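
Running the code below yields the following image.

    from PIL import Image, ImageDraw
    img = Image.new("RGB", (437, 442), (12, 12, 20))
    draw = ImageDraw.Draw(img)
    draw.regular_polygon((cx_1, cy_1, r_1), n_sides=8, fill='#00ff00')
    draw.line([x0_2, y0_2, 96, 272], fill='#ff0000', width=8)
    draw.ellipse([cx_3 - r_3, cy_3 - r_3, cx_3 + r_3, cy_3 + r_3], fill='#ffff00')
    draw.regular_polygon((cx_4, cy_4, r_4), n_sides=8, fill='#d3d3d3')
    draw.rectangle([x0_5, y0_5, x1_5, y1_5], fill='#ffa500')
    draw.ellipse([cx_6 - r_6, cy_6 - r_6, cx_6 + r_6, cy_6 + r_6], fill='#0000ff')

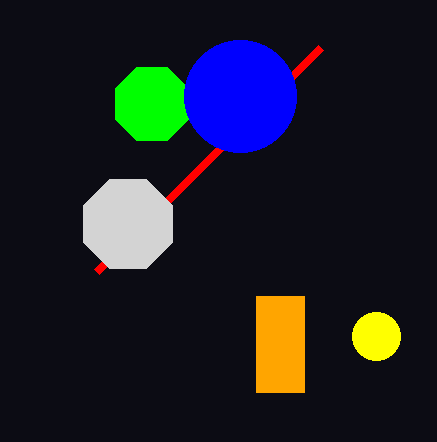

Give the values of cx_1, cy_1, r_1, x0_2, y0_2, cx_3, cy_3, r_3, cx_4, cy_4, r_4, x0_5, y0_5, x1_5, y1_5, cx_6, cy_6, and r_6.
cx_1 = 152, cy_1 = 104, r_1 = 40, x0_2 = 320, y0_2 = 48, cx_3 = 376, cy_3 = 336, r_3 = 24, cx_4 = 128, cy_4 = 224, r_4 = 48, x0_5 = 256, y0_5 = 296, x1_5 = 304, y1_5 = 392, cx_6 = 240, cy_6 = 96, r_6 = 56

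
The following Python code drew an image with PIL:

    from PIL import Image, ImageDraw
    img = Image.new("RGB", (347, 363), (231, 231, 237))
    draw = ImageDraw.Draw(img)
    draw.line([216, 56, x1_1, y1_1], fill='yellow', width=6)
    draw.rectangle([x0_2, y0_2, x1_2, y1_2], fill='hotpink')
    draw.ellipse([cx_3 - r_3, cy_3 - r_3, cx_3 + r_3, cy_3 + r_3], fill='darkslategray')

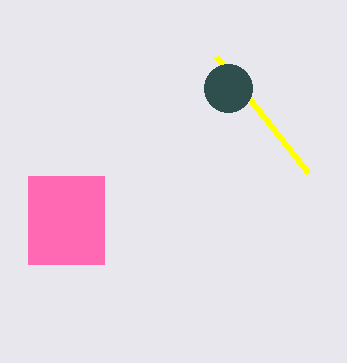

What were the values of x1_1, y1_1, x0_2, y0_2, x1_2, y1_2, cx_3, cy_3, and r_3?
x1_1 = 308; y1_1 = 172; x0_2 = 28; y0_2 = 176; x1_2 = 104; y1_2 = 264; cx_3 = 228; cy_3 = 88; r_3 = 24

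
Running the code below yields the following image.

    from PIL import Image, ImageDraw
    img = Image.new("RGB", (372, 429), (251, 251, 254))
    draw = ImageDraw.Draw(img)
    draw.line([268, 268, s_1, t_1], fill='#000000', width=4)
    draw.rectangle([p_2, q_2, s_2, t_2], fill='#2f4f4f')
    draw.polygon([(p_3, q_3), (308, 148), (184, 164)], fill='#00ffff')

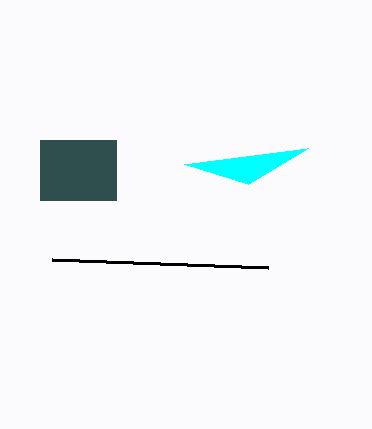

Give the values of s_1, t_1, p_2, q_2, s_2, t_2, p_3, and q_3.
s_1 = 52
t_1 = 260
p_2 = 40
q_2 = 140
s_2 = 116
t_2 = 200
p_3 = 248
q_3 = 184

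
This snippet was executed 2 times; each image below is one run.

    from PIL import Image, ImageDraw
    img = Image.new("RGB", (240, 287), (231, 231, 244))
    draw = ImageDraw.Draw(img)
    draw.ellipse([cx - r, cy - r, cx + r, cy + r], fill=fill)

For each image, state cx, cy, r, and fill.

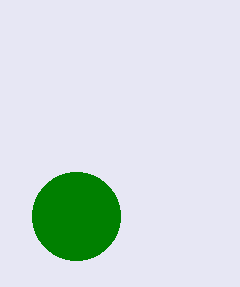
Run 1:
cx = 76; cy = 216; r = 44; fill = 'green'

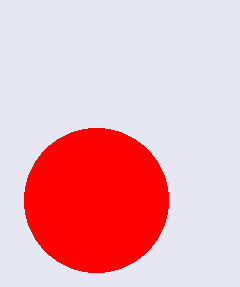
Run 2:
cx = 96; cy = 200; r = 72; fill = 'red'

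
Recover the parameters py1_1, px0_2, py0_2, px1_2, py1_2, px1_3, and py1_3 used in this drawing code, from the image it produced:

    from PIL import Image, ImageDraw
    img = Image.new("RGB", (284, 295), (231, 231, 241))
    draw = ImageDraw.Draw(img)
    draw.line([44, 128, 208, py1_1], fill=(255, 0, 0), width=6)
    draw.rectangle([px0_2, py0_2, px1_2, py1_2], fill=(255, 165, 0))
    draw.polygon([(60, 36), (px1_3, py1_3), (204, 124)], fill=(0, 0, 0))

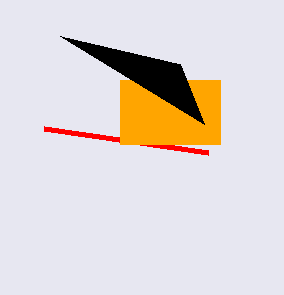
py1_1 = 152
px0_2 = 120
py0_2 = 80
px1_2 = 220
py1_2 = 144
px1_3 = 180
py1_3 = 64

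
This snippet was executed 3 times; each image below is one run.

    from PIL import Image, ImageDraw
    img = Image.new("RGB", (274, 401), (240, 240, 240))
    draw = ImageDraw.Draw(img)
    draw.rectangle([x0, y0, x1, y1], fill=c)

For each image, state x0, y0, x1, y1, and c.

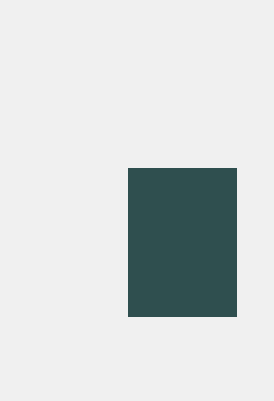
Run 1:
x0 = 128
y0 = 168
x1 = 236
y1 = 316
c = 'darkslategray'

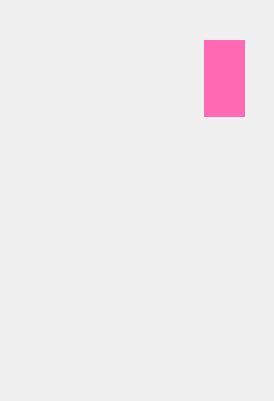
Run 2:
x0 = 204; y0 = 40; x1 = 244; y1 = 116; c = 'hotpink'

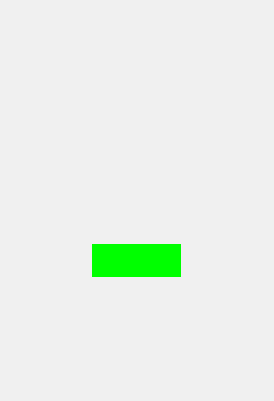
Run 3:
x0 = 92; y0 = 244; x1 = 180; y1 = 276; c = 'lime'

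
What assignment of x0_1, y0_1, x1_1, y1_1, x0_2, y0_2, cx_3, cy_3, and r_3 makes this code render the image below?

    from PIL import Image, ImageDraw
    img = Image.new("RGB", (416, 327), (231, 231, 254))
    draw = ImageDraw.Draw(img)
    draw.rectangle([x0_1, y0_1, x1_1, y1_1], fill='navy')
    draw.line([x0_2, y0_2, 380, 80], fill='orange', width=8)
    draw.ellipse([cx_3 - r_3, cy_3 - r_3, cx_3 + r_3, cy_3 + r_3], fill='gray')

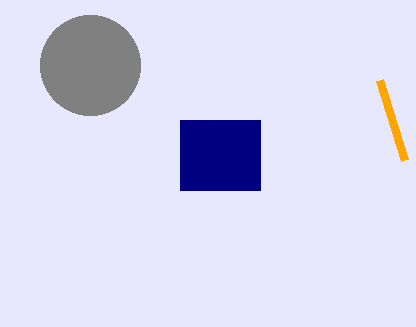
x0_1 = 180, y0_1 = 120, x1_1 = 260, y1_1 = 190, x0_2 = 405, y0_2 = 160, cx_3 = 90, cy_3 = 65, r_3 = 50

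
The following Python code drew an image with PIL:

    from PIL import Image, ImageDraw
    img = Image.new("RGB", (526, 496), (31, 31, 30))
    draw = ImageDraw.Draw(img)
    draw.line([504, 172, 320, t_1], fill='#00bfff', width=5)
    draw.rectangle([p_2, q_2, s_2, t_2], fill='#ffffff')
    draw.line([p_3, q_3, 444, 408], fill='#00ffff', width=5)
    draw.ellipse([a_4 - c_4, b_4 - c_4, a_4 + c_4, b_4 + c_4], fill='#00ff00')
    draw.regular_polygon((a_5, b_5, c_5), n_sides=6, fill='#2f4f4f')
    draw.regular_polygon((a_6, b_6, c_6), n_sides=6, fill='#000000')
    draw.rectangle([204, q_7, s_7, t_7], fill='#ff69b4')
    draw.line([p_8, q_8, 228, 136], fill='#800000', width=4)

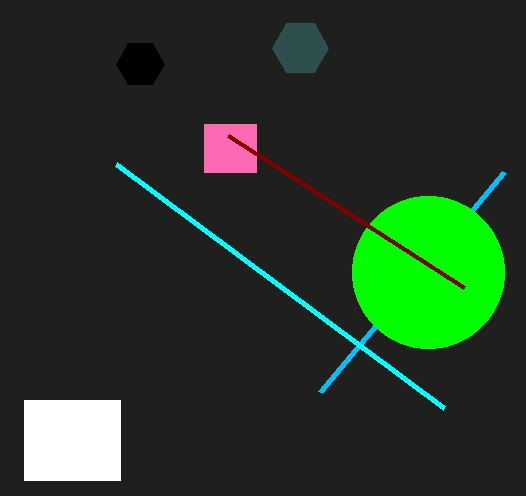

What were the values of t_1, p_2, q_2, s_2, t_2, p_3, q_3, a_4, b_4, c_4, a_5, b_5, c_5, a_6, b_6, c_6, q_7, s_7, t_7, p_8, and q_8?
t_1 = 392
p_2 = 24
q_2 = 400
s_2 = 120
t_2 = 480
p_3 = 116
q_3 = 164
a_4 = 428
b_4 = 272
c_4 = 76
a_5 = 300
b_5 = 48
c_5 = 28
a_6 = 140
b_6 = 64
c_6 = 24
q_7 = 124
s_7 = 256
t_7 = 172
p_8 = 464
q_8 = 288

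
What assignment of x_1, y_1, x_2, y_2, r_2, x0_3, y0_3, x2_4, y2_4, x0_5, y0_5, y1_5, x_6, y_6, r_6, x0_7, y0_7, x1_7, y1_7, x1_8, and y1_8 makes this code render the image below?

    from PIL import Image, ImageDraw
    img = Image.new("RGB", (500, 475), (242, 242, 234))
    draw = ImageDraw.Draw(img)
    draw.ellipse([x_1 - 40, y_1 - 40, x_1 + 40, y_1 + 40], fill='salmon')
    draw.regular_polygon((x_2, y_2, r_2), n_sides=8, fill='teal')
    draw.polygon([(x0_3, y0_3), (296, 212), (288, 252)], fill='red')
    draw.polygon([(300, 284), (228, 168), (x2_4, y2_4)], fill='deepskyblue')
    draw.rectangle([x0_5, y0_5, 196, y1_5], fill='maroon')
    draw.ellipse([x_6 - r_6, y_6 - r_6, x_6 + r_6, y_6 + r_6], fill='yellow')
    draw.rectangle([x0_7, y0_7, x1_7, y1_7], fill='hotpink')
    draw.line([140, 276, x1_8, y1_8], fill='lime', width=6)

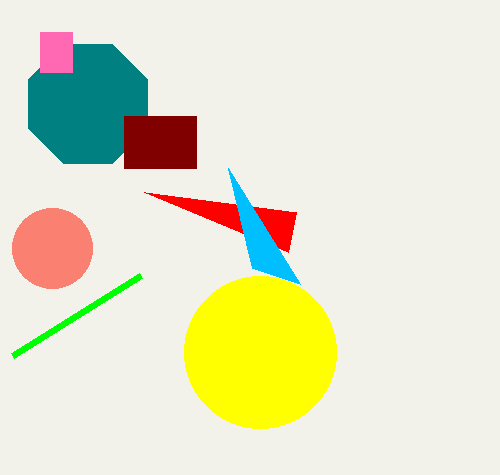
x_1 = 52
y_1 = 248
x_2 = 88
y_2 = 104
r_2 = 64
x0_3 = 144
y0_3 = 192
x2_4 = 252
y2_4 = 268
x0_5 = 124
y0_5 = 116
y1_5 = 168
x_6 = 260
y_6 = 352
r_6 = 76
x0_7 = 40
y0_7 = 32
x1_7 = 72
y1_7 = 72
x1_8 = 12
y1_8 = 356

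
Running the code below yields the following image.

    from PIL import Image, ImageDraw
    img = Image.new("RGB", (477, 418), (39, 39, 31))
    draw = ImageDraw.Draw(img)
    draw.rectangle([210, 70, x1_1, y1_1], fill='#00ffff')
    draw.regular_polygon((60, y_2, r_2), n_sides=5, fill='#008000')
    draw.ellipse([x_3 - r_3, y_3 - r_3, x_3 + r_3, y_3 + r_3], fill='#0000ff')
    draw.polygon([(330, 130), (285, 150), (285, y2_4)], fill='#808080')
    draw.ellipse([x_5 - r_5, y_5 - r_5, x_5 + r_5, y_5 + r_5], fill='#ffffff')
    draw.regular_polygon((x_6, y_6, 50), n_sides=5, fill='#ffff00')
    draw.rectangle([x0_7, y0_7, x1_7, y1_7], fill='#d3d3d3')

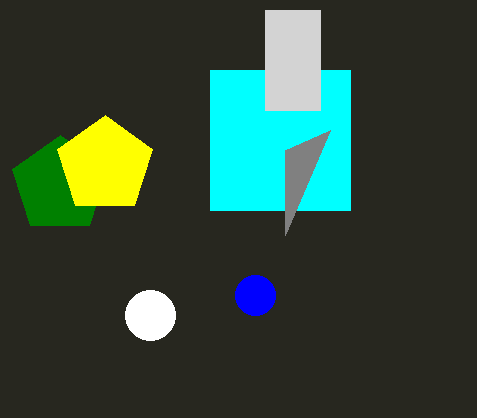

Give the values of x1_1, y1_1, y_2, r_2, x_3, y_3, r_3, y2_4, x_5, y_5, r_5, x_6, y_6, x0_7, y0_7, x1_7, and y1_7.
x1_1 = 350
y1_1 = 210
y_2 = 185
r_2 = 50
x_3 = 255
y_3 = 295
r_3 = 20
y2_4 = 235
x_5 = 150
y_5 = 315
r_5 = 25
x_6 = 105
y_6 = 165
x0_7 = 265
y0_7 = 10
x1_7 = 320
y1_7 = 110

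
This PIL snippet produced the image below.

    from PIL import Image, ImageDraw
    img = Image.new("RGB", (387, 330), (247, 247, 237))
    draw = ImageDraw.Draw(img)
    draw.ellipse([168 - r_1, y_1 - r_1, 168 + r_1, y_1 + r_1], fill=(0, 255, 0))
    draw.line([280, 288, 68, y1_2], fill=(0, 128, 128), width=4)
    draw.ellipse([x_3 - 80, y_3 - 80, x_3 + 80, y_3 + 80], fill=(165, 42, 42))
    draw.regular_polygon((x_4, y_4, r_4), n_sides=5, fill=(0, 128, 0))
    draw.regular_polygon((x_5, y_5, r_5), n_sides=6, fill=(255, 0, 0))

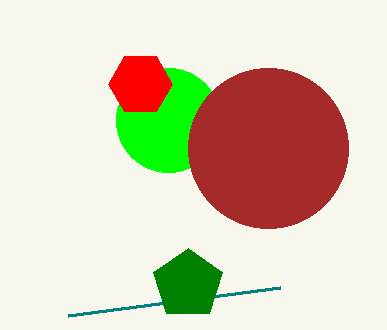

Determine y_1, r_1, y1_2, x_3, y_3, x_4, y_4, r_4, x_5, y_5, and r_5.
y_1 = 120; r_1 = 52; y1_2 = 316; x_3 = 268; y_3 = 148; x_4 = 188; y_4 = 284; r_4 = 36; x_5 = 140; y_5 = 84; r_5 = 32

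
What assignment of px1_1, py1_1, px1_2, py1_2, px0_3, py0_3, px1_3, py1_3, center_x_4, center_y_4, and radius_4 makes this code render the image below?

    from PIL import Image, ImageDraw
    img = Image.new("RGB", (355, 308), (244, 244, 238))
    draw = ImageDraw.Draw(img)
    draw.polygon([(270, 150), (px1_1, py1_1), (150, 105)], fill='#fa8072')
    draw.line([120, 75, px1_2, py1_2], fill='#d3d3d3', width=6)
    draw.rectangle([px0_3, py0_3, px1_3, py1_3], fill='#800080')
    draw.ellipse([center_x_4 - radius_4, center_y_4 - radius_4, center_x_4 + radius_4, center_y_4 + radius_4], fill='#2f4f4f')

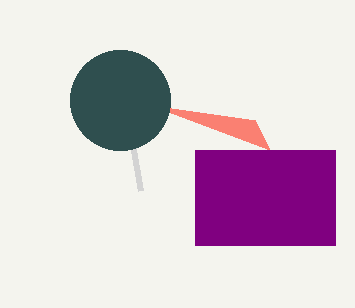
px1_1 = 255, py1_1 = 120, px1_2 = 140, py1_2 = 190, px0_3 = 195, py0_3 = 150, px1_3 = 335, py1_3 = 245, center_x_4 = 120, center_y_4 = 100, radius_4 = 50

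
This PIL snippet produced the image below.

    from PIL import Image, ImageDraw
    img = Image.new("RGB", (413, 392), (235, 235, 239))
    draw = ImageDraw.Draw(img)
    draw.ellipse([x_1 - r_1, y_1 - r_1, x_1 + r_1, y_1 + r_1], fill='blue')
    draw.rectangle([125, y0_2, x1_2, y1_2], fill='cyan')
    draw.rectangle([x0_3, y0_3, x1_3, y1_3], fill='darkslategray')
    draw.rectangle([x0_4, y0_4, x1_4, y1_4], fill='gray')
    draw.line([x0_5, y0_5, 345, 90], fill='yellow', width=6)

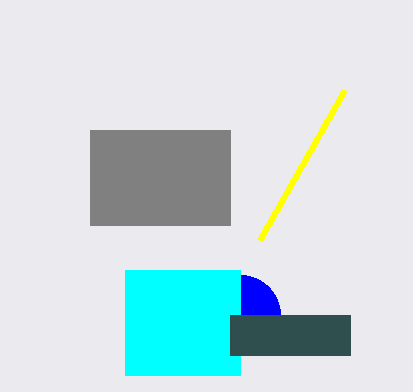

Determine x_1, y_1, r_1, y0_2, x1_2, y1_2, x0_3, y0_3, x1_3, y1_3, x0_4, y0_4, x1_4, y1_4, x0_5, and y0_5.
x_1 = 240; y_1 = 315; r_1 = 40; y0_2 = 270; x1_2 = 240; y1_2 = 375; x0_3 = 230; y0_3 = 315; x1_3 = 350; y1_3 = 355; x0_4 = 90; y0_4 = 130; x1_4 = 230; y1_4 = 225; x0_5 = 260; y0_5 = 240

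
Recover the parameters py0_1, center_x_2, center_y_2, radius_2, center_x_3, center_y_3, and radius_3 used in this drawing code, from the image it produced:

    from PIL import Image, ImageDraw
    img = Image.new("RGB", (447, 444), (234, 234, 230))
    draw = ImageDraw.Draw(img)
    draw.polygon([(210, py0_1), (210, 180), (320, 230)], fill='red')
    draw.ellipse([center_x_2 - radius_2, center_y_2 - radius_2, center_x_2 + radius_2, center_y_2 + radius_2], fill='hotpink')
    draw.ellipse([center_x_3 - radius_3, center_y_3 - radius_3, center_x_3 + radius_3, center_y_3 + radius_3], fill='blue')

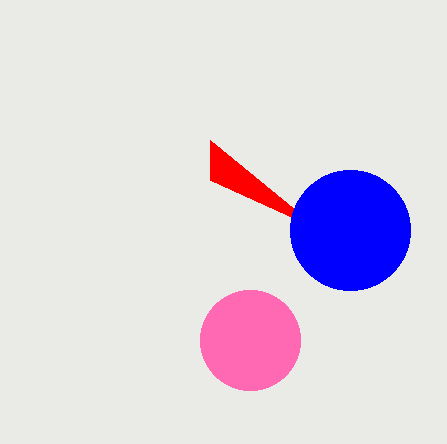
py0_1 = 140; center_x_2 = 250; center_y_2 = 340; radius_2 = 50; center_x_3 = 350; center_y_3 = 230; radius_3 = 60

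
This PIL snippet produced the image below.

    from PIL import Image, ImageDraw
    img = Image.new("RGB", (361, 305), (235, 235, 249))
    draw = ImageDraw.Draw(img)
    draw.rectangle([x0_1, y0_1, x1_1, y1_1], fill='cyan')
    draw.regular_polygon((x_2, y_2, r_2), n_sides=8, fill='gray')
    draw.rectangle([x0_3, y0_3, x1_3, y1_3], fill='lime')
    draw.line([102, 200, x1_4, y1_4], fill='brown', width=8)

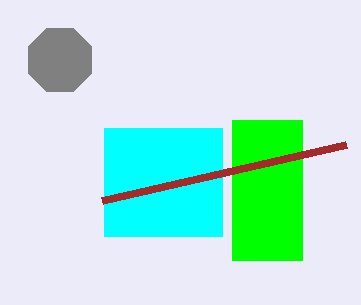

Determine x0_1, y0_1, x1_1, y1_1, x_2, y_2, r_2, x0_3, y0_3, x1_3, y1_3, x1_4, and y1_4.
x0_1 = 104; y0_1 = 128; x1_1 = 222; y1_1 = 236; x_2 = 60; y_2 = 60; r_2 = 34; x0_3 = 232; y0_3 = 120; x1_3 = 302; y1_3 = 260; x1_4 = 346; y1_4 = 144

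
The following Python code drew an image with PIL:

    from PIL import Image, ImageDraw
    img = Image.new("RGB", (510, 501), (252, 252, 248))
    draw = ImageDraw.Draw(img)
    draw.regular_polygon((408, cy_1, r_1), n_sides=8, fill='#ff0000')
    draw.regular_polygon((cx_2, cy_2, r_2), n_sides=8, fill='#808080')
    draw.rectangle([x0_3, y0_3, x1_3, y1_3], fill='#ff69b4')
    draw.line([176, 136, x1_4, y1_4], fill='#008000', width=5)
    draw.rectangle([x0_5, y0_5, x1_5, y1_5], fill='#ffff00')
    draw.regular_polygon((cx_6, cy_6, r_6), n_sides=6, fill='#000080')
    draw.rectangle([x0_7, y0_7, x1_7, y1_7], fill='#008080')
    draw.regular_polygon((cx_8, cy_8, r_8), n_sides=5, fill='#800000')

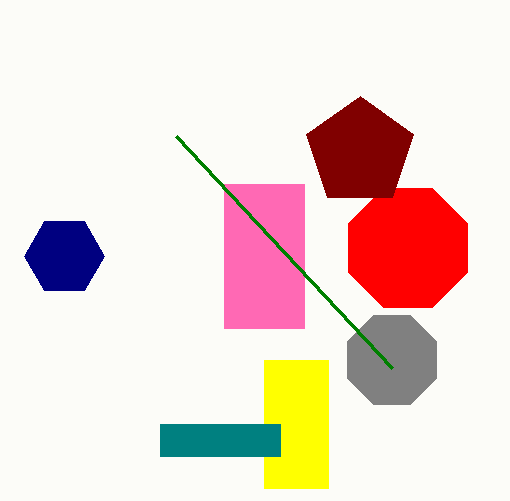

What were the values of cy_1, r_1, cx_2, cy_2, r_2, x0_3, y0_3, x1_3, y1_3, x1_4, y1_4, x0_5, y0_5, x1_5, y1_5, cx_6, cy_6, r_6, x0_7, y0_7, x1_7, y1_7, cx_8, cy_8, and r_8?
cy_1 = 248; r_1 = 64; cx_2 = 392; cy_2 = 360; r_2 = 48; x0_3 = 224; y0_3 = 184; x1_3 = 304; y1_3 = 328; x1_4 = 392; y1_4 = 368; x0_5 = 264; y0_5 = 360; x1_5 = 328; y1_5 = 488; cx_6 = 64; cy_6 = 256; r_6 = 40; x0_7 = 160; y0_7 = 424; x1_7 = 280; y1_7 = 456; cx_8 = 360; cy_8 = 152; r_8 = 56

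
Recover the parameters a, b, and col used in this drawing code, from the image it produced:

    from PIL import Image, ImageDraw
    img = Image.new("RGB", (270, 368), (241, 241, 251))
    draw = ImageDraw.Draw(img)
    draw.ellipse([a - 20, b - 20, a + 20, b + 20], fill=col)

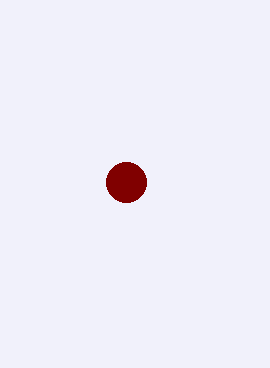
a = 126, b = 182, col = 'maroon'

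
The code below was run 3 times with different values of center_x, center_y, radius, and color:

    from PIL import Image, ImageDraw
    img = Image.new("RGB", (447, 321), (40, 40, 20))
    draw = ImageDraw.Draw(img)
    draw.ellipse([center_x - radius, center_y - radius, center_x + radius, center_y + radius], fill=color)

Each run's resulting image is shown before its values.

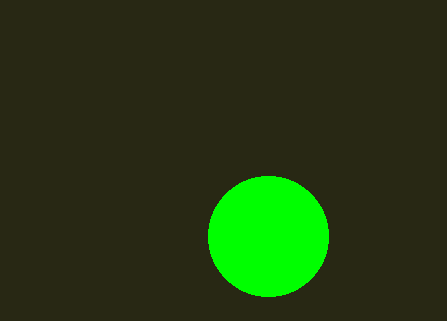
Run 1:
center_x = 268; center_y = 236; radius = 60; color = 'lime'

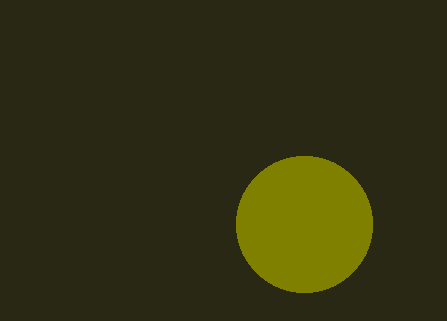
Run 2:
center_x = 304, center_y = 224, radius = 68, color = 'olive'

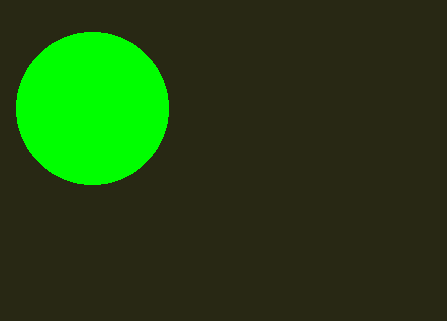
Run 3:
center_x = 92
center_y = 108
radius = 76
color = 'lime'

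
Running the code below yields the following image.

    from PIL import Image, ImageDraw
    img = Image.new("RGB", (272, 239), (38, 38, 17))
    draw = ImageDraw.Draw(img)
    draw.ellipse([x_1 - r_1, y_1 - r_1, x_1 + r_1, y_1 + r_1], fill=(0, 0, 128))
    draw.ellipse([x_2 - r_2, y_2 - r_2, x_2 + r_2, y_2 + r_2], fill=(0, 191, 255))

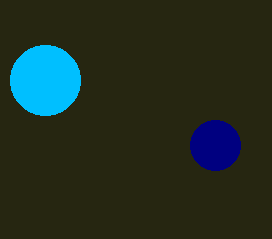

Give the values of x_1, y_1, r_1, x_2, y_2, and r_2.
x_1 = 215
y_1 = 145
r_1 = 25
x_2 = 45
y_2 = 80
r_2 = 35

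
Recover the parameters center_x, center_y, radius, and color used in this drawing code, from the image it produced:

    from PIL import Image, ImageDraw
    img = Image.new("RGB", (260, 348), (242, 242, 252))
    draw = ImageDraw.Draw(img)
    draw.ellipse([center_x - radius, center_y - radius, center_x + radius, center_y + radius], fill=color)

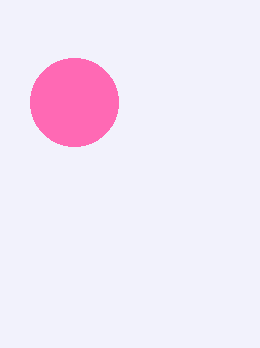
center_x = 74, center_y = 102, radius = 44, color = 'hotpink'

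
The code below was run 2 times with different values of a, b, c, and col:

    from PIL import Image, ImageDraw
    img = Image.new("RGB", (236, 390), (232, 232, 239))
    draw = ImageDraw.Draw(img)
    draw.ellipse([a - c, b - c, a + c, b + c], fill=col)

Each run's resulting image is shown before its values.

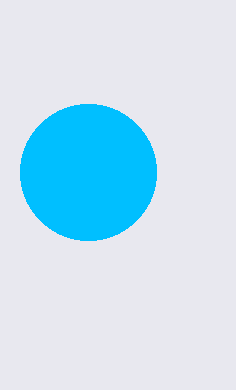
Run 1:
a = 88; b = 172; c = 68; col = 'deepskyblue'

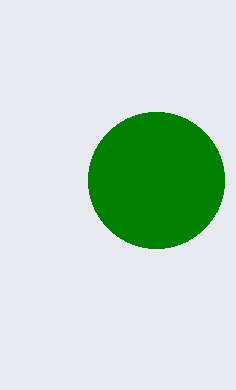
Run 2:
a = 156
b = 180
c = 68
col = 'green'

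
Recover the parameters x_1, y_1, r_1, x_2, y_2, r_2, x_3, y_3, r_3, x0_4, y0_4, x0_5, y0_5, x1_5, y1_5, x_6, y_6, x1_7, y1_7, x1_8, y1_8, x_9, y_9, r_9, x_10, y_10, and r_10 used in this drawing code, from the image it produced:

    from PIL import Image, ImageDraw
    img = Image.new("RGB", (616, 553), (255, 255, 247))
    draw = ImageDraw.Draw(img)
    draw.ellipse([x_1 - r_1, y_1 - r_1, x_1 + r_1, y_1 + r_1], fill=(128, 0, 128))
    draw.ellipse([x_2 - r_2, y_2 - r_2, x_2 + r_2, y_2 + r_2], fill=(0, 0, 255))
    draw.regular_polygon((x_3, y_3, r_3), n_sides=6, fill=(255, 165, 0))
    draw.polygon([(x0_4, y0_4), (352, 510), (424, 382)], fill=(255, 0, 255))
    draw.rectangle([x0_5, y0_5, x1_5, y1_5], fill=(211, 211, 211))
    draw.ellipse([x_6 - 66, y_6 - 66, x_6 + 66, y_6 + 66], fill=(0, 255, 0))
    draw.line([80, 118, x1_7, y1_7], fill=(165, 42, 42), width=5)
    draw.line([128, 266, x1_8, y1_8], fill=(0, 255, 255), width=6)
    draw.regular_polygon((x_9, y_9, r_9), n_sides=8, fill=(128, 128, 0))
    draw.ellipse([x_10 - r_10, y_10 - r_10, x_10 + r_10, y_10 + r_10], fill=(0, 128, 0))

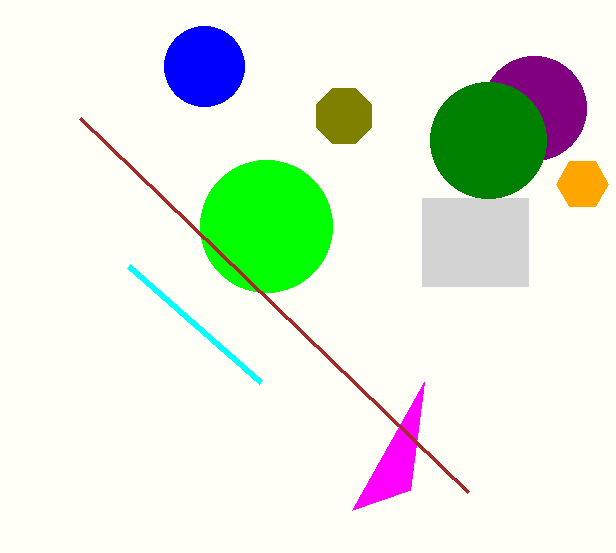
x_1 = 534
y_1 = 108
r_1 = 52
x_2 = 204
y_2 = 66
r_2 = 40
x_3 = 582
y_3 = 184
r_3 = 26
x0_4 = 410
y0_4 = 490
x0_5 = 422
y0_5 = 198
x1_5 = 528
y1_5 = 286
x_6 = 266
y_6 = 226
x1_7 = 468
y1_7 = 492
x1_8 = 260
y1_8 = 382
x_9 = 344
y_9 = 116
r_9 = 30
x_10 = 488
y_10 = 140
r_10 = 58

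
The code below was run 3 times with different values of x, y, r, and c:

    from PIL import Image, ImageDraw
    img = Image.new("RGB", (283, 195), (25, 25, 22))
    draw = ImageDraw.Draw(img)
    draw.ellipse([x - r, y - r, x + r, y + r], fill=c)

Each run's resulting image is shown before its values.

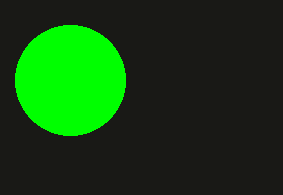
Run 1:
x = 70, y = 80, r = 55, c = 'lime'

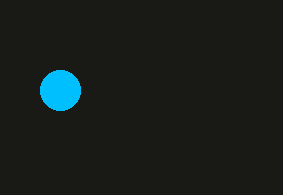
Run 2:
x = 60, y = 90, r = 20, c = 'deepskyblue'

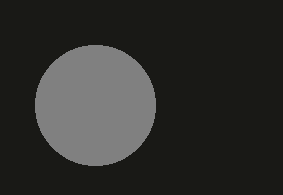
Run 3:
x = 95, y = 105, r = 60, c = 'gray'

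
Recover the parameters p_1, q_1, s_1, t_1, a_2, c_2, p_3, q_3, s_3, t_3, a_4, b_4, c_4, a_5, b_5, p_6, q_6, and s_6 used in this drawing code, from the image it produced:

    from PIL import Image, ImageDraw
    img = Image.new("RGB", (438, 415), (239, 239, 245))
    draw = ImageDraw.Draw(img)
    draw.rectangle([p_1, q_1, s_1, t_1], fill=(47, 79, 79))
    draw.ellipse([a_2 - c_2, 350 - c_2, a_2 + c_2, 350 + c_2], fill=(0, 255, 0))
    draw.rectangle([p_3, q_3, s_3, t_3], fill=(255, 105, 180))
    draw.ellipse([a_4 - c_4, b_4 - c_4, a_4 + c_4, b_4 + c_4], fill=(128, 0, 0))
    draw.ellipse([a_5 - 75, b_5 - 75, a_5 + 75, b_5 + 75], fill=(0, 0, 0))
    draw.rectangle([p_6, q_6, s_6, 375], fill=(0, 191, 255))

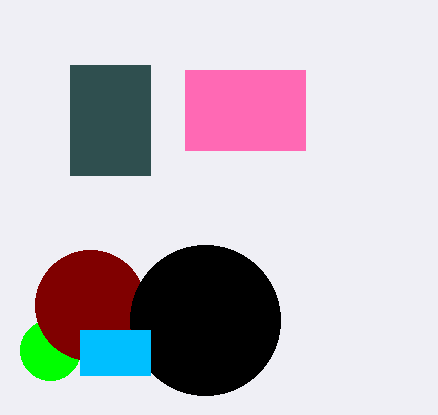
p_1 = 70; q_1 = 65; s_1 = 150; t_1 = 175; a_2 = 50; c_2 = 30; p_3 = 185; q_3 = 70; s_3 = 305; t_3 = 150; a_4 = 90; b_4 = 305; c_4 = 55; a_5 = 205; b_5 = 320; p_6 = 80; q_6 = 330; s_6 = 150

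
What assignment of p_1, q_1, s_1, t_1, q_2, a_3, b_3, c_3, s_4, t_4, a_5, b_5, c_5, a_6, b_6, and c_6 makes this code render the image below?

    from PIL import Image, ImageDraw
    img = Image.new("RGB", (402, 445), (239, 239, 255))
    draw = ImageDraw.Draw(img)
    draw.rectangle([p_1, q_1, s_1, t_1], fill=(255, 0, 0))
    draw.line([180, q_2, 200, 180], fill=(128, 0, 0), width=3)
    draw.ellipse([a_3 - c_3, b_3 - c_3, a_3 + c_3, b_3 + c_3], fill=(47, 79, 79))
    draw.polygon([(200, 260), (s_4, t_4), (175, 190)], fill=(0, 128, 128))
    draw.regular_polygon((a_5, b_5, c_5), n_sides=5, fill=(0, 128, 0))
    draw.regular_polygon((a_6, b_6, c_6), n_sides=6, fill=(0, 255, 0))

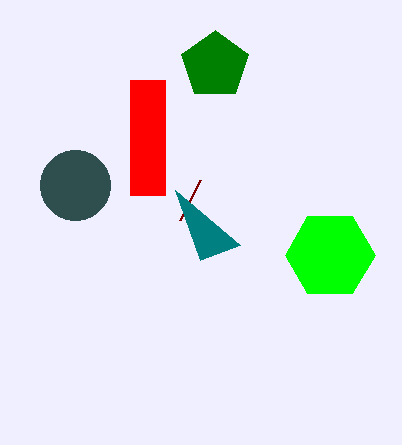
p_1 = 130; q_1 = 80; s_1 = 165; t_1 = 195; q_2 = 220; a_3 = 75; b_3 = 185; c_3 = 35; s_4 = 240; t_4 = 245; a_5 = 215; b_5 = 65; c_5 = 35; a_6 = 330; b_6 = 255; c_6 = 45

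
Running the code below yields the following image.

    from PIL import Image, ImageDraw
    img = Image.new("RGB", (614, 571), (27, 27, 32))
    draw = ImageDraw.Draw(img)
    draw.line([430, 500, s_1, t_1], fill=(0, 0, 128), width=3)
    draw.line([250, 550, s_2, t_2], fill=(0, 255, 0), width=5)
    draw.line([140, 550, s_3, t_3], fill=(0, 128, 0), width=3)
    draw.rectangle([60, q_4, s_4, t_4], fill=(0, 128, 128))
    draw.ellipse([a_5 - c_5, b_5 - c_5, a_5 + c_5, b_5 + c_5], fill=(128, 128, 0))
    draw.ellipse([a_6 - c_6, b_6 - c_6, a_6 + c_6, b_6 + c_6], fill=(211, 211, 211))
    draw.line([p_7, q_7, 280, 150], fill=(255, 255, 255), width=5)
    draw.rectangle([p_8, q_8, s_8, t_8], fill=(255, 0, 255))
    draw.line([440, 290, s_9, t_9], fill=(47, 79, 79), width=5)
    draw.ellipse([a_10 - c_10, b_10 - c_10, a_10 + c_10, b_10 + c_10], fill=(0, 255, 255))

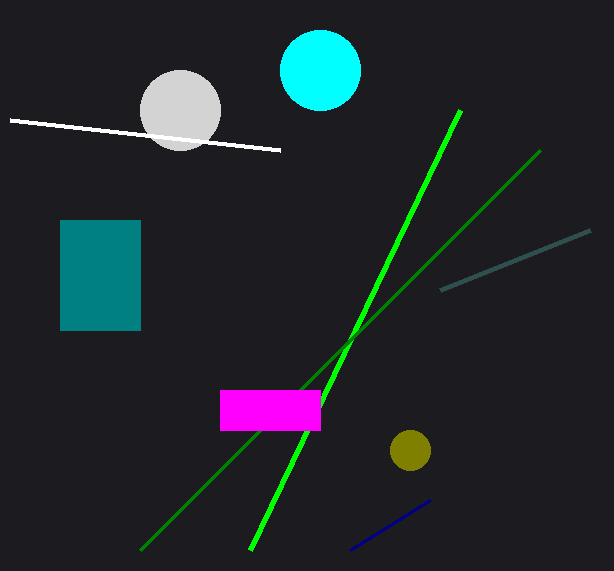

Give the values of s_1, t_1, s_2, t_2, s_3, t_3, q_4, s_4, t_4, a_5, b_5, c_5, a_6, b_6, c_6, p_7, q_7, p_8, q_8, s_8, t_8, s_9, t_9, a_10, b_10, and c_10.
s_1 = 350; t_1 = 550; s_2 = 460; t_2 = 110; s_3 = 540; t_3 = 150; q_4 = 220; s_4 = 140; t_4 = 330; a_5 = 410; b_5 = 450; c_5 = 20; a_6 = 180; b_6 = 110; c_6 = 40; p_7 = 10; q_7 = 120; p_8 = 220; q_8 = 390; s_8 = 320; t_8 = 430; s_9 = 590; t_9 = 230; a_10 = 320; b_10 = 70; c_10 = 40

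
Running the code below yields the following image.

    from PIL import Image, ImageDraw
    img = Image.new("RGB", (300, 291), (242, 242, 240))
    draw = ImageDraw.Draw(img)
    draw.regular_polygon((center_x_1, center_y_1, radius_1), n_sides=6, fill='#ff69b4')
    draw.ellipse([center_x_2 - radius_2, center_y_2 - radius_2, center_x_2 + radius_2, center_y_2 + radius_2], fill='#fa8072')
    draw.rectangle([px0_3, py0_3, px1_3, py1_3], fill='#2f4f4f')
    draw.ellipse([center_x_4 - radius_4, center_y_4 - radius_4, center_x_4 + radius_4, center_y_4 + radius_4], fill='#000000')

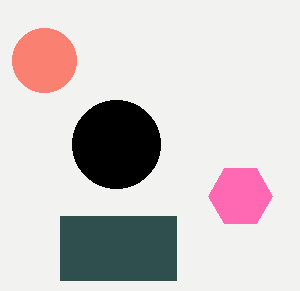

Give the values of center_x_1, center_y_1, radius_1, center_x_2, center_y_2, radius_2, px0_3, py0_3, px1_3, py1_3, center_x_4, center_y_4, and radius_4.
center_x_1 = 240, center_y_1 = 196, radius_1 = 32, center_x_2 = 44, center_y_2 = 60, radius_2 = 32, px0_3 = 60, py0_3 = 216, px1_3 = 176, py1_3 = 280, center_x_4 = 116, center_y_4 = 144, radius_4 = 44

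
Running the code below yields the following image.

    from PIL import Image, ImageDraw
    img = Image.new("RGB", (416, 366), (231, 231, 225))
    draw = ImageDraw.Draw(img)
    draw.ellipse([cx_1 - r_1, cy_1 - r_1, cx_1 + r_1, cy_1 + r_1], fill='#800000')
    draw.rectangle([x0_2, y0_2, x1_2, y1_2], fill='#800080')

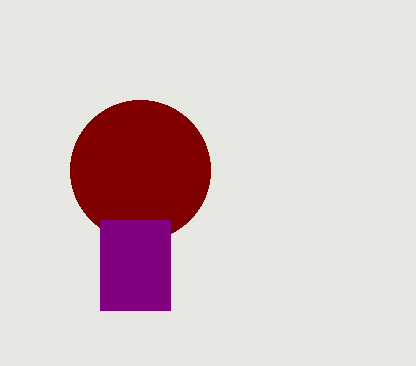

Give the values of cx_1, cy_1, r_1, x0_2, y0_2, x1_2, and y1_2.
cx_1 = 140; cy_1 = 170; r_1 = 70; x0_2 = 100; y0_2 = 220; x1_2 = 170; y1_2 = 310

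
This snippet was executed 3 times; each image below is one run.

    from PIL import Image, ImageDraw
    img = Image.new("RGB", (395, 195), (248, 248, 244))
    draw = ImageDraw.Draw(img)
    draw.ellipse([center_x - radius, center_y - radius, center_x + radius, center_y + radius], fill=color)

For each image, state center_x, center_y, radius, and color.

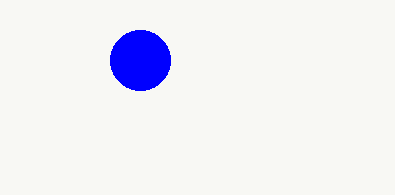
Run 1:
center_x = 140
center_y = 60
radius = 30
color = 'blue'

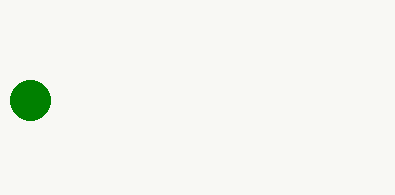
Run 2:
center_x = 30, center_y = 100, radius = 20, color = 'green'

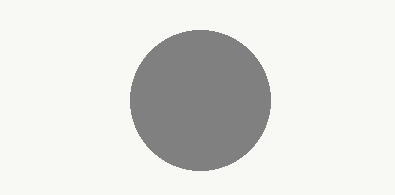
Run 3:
center_x = 200
center_y = 100
radius = 70
color = 'gray'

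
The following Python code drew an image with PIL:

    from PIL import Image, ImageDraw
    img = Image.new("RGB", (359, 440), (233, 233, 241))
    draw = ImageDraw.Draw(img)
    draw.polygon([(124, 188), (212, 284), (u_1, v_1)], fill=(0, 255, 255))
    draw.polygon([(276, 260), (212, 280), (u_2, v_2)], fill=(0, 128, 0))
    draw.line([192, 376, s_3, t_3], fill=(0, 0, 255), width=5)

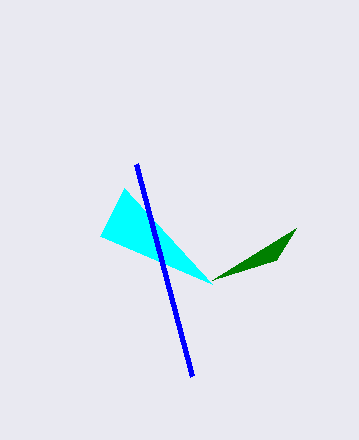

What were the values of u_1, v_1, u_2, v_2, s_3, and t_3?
u_1 = 100; v_1 = 236; u_2 = 296; v_2 = 228; s_3 = 136; t_3 = 164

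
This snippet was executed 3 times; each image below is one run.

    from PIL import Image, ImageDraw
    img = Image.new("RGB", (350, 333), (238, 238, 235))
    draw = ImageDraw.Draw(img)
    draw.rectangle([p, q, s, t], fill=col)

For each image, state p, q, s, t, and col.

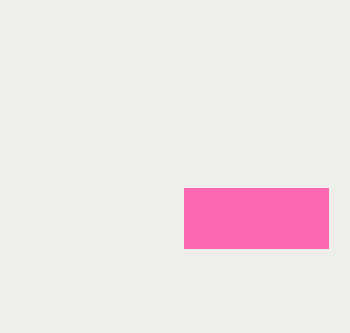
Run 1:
p = 184
q = 188
s = 328
t = 248
col = 'hotpink'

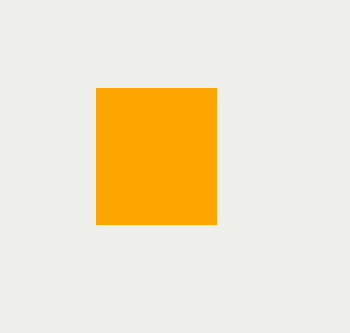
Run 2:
p = 96, q = 88, s = 216, t = 224, col = 'orange'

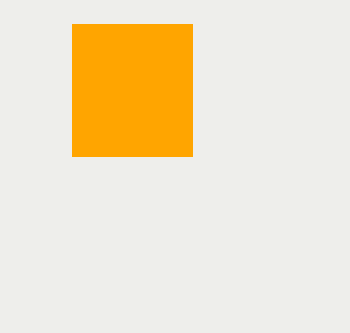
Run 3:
p = 72
q = 24
s = 192
t = 156
col = 'orange'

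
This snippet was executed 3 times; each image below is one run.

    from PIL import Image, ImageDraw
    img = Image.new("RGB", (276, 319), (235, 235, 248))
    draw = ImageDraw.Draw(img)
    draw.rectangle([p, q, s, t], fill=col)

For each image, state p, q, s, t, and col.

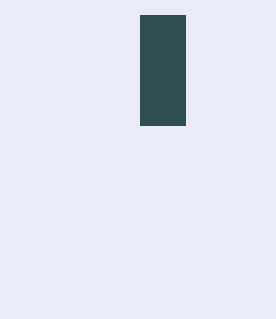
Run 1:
p = 140; q = 15; s = 185; t = 125; col = 'darkslategray'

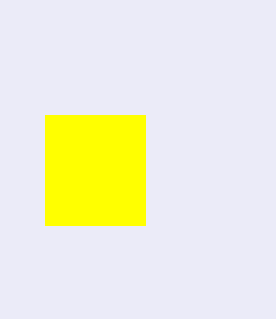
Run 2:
p = 45, q = 115, s = 145, t = 225, col = 'yellow'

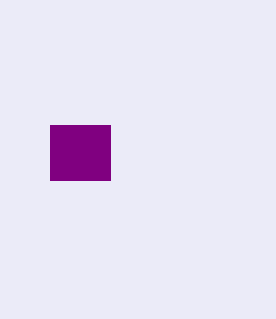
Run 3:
p = 50
q = 125
s = 110
t = 180
col = 'purple'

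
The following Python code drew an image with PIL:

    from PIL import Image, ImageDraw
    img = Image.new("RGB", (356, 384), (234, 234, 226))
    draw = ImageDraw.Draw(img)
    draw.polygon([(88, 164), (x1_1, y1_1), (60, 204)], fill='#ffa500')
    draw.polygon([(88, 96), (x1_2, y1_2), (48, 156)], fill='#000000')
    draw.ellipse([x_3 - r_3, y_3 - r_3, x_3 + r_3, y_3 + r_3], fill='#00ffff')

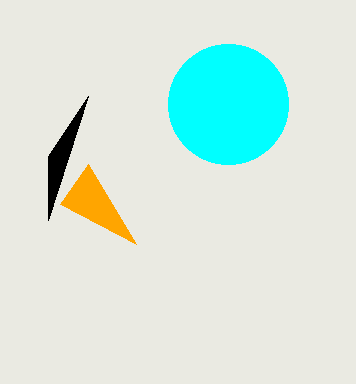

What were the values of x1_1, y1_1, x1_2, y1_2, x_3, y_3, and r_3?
x1_1 = 136
y1_1 = 244
x1_2 = 48
y1_2 = 220
x_3 = 228
y_3 = 104
r_3 = 60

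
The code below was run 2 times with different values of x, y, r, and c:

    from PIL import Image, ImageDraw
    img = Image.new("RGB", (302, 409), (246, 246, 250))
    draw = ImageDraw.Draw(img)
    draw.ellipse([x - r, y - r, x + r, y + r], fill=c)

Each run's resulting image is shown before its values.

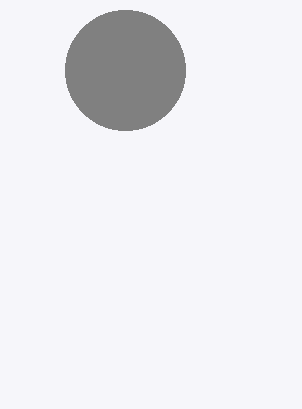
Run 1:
x = 125; y = 70; r = 60; c = 'gray'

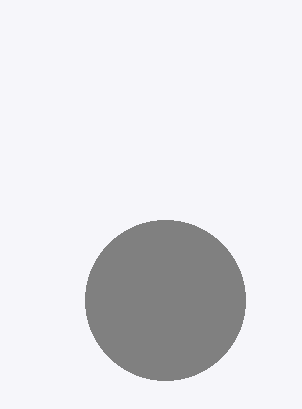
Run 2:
x = 165, y = 300, r = 80, c = 'gray'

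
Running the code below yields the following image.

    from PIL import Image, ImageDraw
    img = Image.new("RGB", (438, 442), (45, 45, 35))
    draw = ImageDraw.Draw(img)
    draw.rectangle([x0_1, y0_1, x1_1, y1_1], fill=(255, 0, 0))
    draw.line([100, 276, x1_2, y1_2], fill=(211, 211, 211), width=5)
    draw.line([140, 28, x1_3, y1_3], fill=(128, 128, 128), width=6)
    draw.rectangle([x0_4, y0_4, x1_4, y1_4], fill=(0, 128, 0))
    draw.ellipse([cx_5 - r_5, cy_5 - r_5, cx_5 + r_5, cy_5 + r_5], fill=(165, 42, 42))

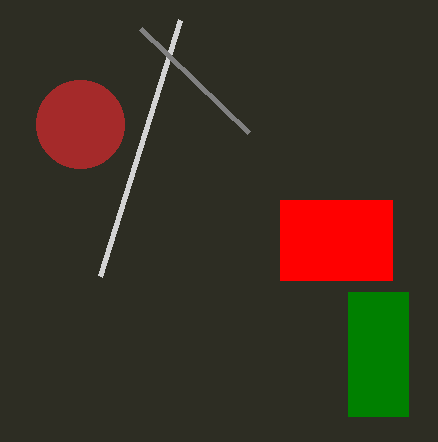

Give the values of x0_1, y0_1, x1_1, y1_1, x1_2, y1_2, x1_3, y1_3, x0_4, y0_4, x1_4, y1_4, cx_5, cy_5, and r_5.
x0_1 = 280, y0_1 = 200, x1_1 = 392, y1_1 = 280, x1_2 = 180, y1_2 = 20, x1_3 = 248, y1_3 = 132, x0_4 = 348, y0_4 = 292, x1_4 = 408, y1_4 = 416, cx_5 = 80, cy_5 = 124, r_5 = 44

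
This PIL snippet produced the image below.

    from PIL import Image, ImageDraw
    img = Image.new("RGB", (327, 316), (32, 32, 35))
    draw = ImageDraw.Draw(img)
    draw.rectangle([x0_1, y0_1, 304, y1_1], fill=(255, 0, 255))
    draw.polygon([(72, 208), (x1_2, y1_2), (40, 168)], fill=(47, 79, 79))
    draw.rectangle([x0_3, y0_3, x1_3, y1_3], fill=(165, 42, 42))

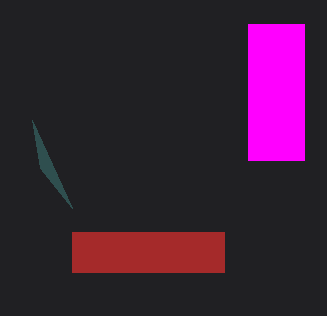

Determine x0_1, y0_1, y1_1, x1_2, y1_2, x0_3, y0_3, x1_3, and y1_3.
x0_1 = 248; y0_1 = 24; y1_1 = 160; x1_2 = 32; y1_2 = 120; x0_3 = 72; y0_3 = 232; x1_3 = 224; y1_3 = 272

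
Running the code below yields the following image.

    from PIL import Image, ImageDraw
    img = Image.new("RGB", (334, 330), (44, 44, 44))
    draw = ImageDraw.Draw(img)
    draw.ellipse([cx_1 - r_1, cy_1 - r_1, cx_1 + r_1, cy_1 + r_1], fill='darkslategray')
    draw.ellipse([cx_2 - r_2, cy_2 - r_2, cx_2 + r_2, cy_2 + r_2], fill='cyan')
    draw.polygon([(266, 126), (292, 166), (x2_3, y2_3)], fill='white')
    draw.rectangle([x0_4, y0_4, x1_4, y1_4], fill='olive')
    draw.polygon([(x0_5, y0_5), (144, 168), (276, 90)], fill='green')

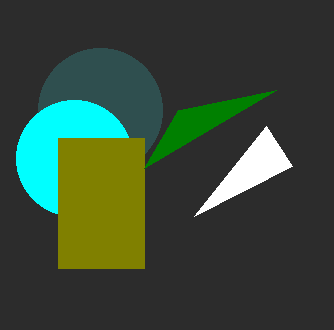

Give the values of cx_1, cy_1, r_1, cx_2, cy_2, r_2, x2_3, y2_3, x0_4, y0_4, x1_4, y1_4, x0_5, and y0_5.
cx_1 = 100; cy_1 = 110; r_1 = 62; cx_2 = 74; cy_2 = 158; r_2 = 58; x2_3 = 194; y2_3 = 216; x0_4 = 58; y0_4 = 138; x1_4 = 144; y1_4 = 268; x0_5 = 178; y0_5 = 110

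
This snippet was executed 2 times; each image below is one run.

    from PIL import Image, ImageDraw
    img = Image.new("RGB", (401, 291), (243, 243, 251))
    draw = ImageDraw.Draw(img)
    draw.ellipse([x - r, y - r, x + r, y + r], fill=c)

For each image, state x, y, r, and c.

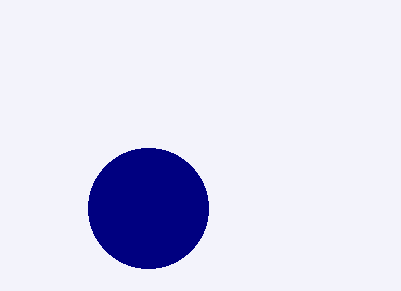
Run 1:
x = 148
y = 208
r = 60
c = 'navy'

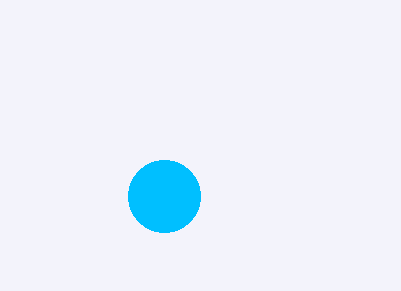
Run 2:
x = 164, y = 196, r = 36, c = 'deepskyblue'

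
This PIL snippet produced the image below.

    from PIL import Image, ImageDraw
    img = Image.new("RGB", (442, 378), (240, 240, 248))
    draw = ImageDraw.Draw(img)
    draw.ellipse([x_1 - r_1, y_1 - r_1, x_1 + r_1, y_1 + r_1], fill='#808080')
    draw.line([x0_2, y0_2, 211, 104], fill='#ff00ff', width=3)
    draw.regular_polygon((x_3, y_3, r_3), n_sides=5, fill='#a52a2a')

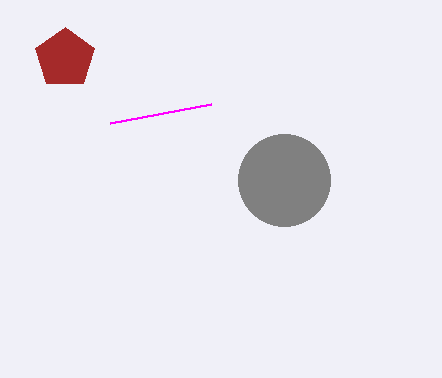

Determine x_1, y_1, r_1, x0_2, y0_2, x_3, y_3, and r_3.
x_1 = 284, y_1 = 180, r_1 = 46, x0_2 = 110, y0_2 = 123, x_3 = 65, y_3 = 58, r_3 = 31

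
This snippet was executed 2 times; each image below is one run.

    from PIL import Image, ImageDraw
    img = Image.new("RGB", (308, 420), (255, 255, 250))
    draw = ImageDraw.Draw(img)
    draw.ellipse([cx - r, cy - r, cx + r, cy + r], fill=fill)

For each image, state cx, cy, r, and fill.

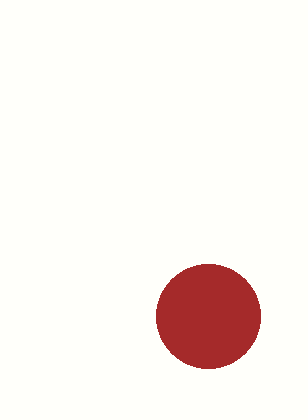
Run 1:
cx = 208; cy = 316; r = 52; fill = 'brown'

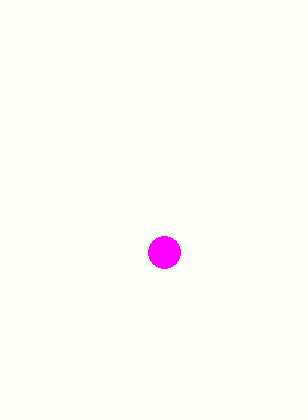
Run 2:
cx = 164
cy = 252
r = 16
fill = 'magenta'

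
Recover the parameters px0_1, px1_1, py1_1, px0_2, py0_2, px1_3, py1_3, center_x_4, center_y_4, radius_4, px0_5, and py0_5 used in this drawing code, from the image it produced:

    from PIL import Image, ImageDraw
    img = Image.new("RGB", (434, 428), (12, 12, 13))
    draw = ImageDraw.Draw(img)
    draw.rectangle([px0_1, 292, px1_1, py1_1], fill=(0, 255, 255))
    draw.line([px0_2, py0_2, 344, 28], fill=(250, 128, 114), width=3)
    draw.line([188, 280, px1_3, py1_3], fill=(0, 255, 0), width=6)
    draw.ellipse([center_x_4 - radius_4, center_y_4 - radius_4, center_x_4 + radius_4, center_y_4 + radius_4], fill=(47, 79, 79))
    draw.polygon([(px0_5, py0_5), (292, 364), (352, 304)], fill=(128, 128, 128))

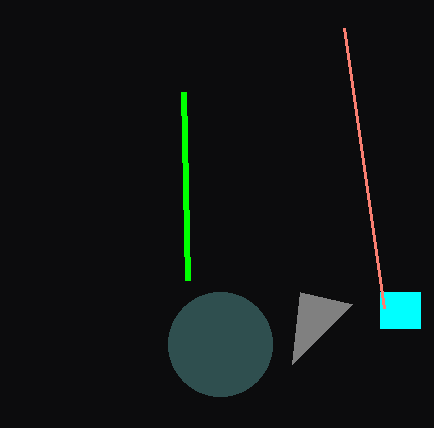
px0_1 = 380
px1_1 = 420
py1_1 = 328
px0_2 = 384
py0_2 = 308
px1_3 = 184
py1_3 = 92
center_x_4 = 220
center_y_4 = 344
radius_4 = 52
px0_5 = 300
py0_5 = 292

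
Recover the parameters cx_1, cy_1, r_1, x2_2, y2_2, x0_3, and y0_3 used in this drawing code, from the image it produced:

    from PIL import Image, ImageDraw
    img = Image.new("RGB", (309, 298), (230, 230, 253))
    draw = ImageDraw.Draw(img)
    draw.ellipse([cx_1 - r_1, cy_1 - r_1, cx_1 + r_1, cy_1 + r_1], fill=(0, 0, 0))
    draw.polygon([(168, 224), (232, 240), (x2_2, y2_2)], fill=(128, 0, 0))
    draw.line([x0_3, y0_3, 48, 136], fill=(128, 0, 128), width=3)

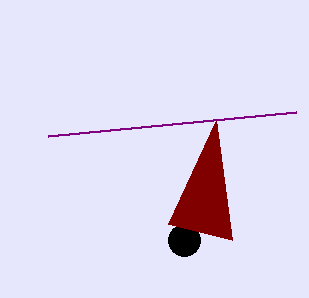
cx_1 = 184
cy_1 = 240
r_1 = 16
x2_2 = 216
y2_2 = 120
x0_3 = 296
y0_3 = 112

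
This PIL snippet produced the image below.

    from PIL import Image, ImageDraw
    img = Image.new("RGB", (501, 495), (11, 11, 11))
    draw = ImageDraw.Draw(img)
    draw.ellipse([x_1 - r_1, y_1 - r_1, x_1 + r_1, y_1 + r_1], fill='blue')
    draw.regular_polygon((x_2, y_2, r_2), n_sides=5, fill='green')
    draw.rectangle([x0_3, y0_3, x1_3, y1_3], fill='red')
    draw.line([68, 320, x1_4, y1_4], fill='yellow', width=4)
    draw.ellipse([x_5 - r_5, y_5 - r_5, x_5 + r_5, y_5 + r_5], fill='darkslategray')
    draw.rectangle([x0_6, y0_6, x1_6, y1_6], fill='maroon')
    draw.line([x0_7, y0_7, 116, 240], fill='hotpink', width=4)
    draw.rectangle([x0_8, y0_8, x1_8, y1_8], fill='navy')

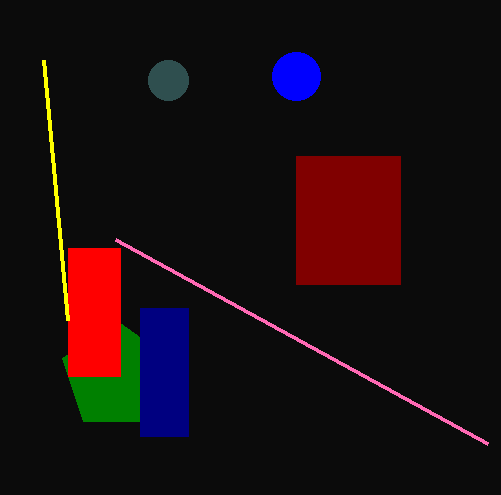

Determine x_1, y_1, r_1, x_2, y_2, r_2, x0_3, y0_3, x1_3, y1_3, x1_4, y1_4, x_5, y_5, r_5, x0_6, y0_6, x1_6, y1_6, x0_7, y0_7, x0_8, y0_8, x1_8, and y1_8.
x_1 = 296
y_1 = 76
r_1 = 24
x_2 = 116
y_2 = 376
r_2 = 56
x0_3 = 68
y0_3 = 248
x1_3 = 120
y1_3 = 376
x1_4 = 44
y1_4 = 60
x_5 = 168
y_5 = 80
r_5 = 20
x0_6 = 296
y0_6 = 156
x1_6 = 400
y1_6 = 284
x0_7 = 488
y0_7 = 444
x0_8 = 140
y0_8 = 308
x1_8 = 188
y1_8 = 436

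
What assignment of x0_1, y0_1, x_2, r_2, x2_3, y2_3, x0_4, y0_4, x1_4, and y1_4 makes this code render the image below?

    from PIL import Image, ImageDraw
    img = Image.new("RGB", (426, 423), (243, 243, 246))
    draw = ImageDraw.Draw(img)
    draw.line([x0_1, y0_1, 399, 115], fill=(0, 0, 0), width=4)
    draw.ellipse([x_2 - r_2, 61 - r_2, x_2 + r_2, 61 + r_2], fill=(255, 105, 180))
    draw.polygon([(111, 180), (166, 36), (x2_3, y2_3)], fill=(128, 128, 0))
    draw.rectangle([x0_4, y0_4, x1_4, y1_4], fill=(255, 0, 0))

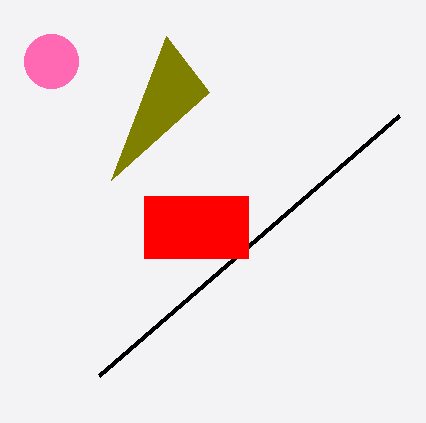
x0_1 = 99
y0_1 = 375
x_2 = 51
r_2 = 27
x2_3 = 209
y2_3 = 92
x0_4 = 144
y0_4 = 196
x1_4 = 248
y1_4 = 258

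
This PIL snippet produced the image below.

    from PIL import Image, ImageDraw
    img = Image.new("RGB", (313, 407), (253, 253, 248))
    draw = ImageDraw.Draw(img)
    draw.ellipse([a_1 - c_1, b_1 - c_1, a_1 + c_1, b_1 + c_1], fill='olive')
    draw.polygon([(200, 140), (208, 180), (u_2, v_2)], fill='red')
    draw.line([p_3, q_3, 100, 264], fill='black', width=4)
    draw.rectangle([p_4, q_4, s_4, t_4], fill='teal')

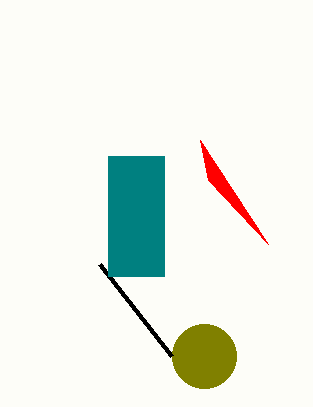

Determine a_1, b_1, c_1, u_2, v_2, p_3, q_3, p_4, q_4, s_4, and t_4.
a_1 = 204, b_1 = 356, c_1 = 32, u_2 = 268, v_2 = 244, p_3 = 172, q_3 = 356, p_4 = 108, q_4 = 156, s_4 = 164, t_4 = 276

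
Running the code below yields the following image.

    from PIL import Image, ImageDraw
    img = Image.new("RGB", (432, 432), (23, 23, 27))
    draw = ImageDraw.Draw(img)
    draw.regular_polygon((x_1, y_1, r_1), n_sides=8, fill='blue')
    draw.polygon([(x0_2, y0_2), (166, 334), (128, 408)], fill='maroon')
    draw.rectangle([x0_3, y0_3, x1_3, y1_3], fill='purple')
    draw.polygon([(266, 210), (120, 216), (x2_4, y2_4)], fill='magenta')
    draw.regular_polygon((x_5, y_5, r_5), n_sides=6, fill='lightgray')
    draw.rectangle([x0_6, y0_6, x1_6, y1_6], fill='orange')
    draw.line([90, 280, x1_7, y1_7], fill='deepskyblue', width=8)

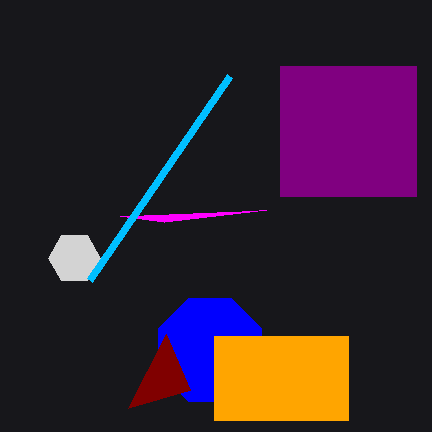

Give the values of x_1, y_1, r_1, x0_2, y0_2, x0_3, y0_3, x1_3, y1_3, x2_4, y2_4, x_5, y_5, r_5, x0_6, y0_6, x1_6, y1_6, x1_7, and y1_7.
x_1 = 210, y_1 = 350, r_1 = 56, x0_2 = 190, y0_2 = 390, x0_3 = 280, y0_3 = 66, x1_3 = 416, y1_3 = 196, x2_4 = 164, y2_4 = 222, x_5 = 74, y_5 = 258, r_5 = 26, x0_6 = 214, y0_6 = 336, x1_6 = 348, y1_6 = 420, x1_7 = 230, y1_7 = 76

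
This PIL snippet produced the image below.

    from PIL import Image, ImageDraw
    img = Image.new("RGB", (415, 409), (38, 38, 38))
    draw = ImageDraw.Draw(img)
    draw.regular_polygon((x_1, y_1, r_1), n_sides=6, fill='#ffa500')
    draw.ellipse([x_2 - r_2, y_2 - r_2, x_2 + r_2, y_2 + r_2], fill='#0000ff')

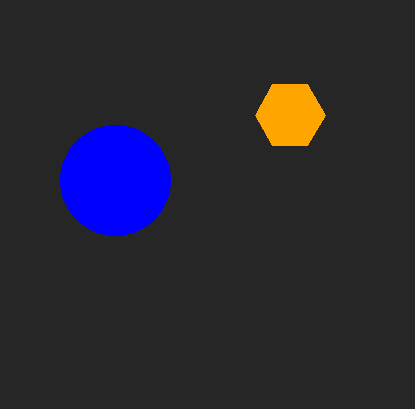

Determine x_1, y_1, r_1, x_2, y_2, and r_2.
x_1 = 290; y_1 = 115; r_1 = 35; x_2 = 115; y_2 = 180; r_2 = 55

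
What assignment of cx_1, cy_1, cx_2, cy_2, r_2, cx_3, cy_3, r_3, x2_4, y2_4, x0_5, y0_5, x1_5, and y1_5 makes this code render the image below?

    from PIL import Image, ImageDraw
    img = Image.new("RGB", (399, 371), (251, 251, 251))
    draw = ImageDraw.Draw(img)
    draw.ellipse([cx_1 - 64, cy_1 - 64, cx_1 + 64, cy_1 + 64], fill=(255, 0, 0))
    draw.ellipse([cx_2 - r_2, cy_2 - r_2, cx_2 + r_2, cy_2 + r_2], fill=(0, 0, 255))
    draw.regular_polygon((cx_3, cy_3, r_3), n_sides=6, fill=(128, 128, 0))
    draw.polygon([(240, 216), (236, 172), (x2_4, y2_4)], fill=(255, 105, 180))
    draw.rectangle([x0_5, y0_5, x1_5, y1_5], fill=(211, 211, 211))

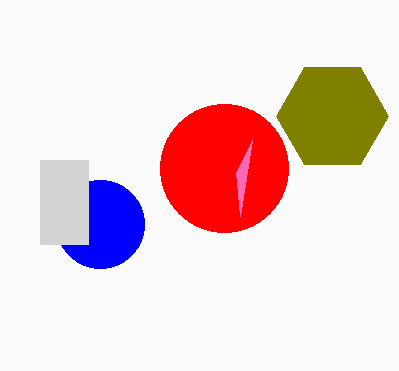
cx_1 = 224, cy_1 = 168, cx_2 = 100, cy_2 = 224, r_2 = 44, cx_3 = 332, cy_3 = 116, r_3 = 56, x2_4 = 252, y2_4 = 140, x0_5 = 40, y0_5 = 160, x1_5 = 88, y1_5 = 244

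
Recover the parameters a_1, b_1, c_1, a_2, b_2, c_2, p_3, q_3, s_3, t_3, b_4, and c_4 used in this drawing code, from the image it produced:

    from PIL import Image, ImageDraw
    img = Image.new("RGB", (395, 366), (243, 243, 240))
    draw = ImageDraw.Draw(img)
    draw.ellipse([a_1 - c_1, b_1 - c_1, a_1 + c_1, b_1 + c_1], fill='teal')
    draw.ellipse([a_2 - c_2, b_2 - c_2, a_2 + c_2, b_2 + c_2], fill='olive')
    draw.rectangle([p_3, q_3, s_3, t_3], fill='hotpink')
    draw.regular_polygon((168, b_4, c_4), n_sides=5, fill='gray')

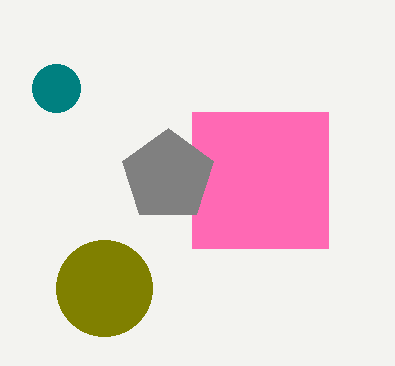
a_1 = 56, b_1 = 88, c_1 = 24, a_2 = 104, b_2 = 288, c_2 = 48, p_3 = 192, q_3 = 112, s_3 = 328, t_3 = 248, b_4 = 176, c_4 = 48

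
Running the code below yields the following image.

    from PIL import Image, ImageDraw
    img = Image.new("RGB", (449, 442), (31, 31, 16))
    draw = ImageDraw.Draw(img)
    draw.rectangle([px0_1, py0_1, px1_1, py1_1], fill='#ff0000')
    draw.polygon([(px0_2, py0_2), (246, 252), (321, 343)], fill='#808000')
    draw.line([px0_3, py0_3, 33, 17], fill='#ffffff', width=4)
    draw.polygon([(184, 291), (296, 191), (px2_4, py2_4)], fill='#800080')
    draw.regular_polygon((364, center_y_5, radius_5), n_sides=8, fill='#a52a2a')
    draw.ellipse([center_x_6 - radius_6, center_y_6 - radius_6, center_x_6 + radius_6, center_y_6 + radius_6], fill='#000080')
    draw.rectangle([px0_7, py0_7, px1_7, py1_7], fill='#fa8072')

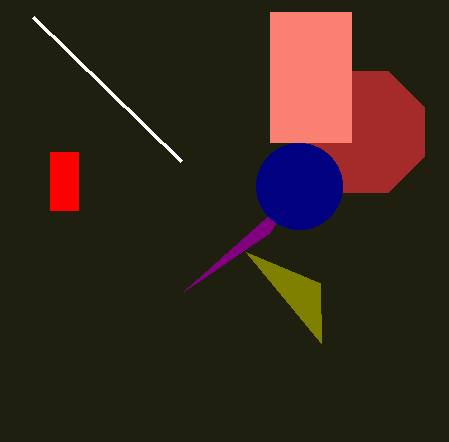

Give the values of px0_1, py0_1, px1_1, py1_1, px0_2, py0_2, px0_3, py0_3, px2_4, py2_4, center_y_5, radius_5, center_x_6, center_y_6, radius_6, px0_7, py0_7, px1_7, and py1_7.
px0_1 = 50; py0_1 = 152; px1_1 = 78; py1_1 = 210; px0_2 = 320; py0_2 = 283; px0_3 = 181; py0_3 = 161; px2_4 = 269; py2_4 = 233; center_y_5 = 132; radius_5 = 65; center_x_6 = 299; center_y_6 = 186; radius_6 = 43; px0_7 = 270; py0_7 = 12; px1_7 = 351; py1_7 = 142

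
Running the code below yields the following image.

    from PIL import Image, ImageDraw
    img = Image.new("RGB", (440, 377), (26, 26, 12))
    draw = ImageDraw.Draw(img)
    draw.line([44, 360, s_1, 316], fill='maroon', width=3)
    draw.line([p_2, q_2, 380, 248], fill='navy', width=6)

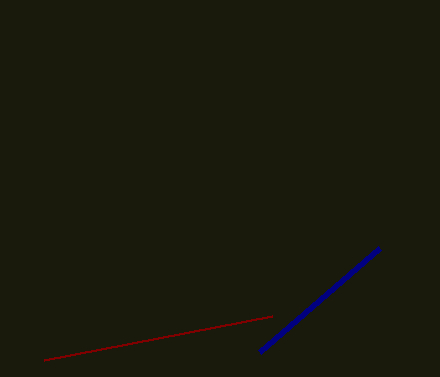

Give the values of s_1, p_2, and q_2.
s_1 = 272, p_2 = 260, q_2 = 352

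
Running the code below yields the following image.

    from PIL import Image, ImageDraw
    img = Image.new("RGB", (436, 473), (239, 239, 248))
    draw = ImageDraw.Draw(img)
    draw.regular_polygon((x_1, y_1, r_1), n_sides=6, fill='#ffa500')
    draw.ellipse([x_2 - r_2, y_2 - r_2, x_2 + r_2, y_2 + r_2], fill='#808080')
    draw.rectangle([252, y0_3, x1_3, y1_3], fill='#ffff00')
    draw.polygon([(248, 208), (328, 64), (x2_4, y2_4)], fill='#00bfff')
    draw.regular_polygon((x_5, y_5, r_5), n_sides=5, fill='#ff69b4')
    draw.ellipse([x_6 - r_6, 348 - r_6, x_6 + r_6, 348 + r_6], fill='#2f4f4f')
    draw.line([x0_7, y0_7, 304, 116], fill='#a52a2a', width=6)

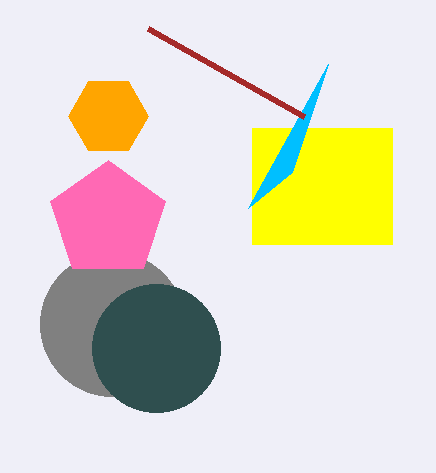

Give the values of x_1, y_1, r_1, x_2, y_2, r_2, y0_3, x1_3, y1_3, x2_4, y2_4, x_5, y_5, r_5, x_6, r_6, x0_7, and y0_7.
x_1 = 108
y_1 = 116
r_1 = 40
x_2 = 112
y_2 = 324
r_2 = 72
y0_3 = 128
x1_3 = 392
y1_3 = 244
x2_4 = 292
y2_4 = 172
x_5 = 108
y_5 = 220
r_5 = 60
x_6 = 156
r_6 = 64
x0_7 = 148
y0_7 = 28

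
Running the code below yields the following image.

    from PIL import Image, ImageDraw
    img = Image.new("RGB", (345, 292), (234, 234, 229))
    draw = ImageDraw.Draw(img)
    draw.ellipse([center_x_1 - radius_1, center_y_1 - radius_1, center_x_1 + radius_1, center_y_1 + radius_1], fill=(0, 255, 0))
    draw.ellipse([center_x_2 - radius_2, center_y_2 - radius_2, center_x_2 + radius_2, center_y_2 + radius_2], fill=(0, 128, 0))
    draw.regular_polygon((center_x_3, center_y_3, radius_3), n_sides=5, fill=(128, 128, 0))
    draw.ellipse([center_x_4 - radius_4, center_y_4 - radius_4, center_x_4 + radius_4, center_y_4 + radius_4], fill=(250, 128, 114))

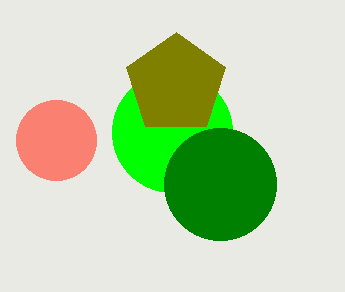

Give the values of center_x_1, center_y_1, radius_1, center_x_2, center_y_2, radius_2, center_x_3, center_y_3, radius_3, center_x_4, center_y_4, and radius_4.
center_x_1 = 172
center_y_1 = 132
radius_1 = 60
center_x_2 = 220
center_y_2 = 184
radius_2 = 56
center_x_3 = 176
center_y_3 = 84
radius_3 = 52
center_x_4 = 56
center_y_4 = 140
radius_4 = 40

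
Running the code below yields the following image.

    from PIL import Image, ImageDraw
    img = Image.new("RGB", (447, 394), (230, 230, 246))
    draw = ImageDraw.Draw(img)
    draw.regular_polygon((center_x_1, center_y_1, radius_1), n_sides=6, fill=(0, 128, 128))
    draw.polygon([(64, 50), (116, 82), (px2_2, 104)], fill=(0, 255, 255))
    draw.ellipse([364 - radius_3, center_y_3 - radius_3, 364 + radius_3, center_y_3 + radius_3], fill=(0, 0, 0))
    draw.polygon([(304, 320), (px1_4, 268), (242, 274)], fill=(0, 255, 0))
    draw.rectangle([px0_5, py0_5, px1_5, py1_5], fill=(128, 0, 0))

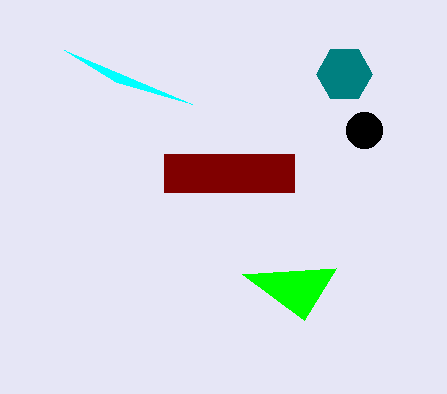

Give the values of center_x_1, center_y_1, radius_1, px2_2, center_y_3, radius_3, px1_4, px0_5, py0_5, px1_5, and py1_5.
center_x_1 = 344
center_y_1 = 74
radius_1 = 28
px2_2 = 192
center_y_3 = 130
radius_3 = 18
px1_4 = 336
px0_5 = 164
py0_5 = 154
px1_5 = 294
py1_5 = 192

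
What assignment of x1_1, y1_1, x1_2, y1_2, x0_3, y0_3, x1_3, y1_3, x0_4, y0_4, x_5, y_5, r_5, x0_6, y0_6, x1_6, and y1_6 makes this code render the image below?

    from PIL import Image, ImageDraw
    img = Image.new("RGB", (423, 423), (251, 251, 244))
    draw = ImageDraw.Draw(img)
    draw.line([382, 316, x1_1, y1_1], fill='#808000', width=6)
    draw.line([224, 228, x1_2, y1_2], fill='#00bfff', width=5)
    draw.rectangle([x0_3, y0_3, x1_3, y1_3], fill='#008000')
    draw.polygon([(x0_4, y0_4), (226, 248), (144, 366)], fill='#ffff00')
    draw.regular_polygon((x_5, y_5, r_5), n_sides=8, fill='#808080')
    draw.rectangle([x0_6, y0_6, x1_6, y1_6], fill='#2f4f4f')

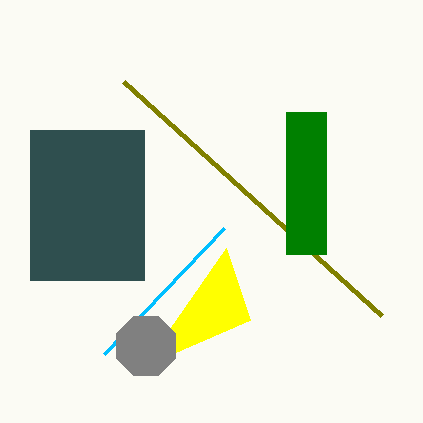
x1_1 = 124; y1_1 = 82; x1_2 = 104; y1_2 = 354; x0_3 = 286; y0_3 = 112; x1_3 = 326; y1_3 = 254; x0_4 = 250; y0_4 = 320; x_5 = 146; y_5 = 346; r_5 = 32; x0_6 = 30; y0_6 = 130; x1_6 = 144; y1_6 = 280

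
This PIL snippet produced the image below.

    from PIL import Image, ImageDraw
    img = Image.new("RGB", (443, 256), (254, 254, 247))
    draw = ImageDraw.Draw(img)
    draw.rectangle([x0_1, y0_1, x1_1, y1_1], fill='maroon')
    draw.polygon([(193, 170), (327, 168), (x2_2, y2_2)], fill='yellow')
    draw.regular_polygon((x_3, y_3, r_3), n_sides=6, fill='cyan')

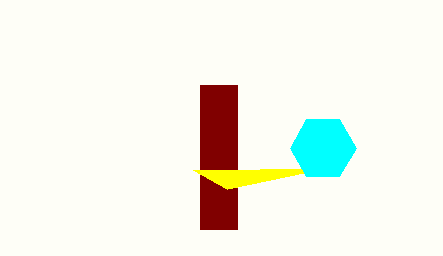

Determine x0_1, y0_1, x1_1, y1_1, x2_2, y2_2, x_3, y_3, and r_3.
x0_1 = 200; y0_1 = 85; x1_1 = 237; y1_1 = 229; x2_2 = 227; y2_2 = 189; x_3 = 323; y_3 = 148; r_3 = 33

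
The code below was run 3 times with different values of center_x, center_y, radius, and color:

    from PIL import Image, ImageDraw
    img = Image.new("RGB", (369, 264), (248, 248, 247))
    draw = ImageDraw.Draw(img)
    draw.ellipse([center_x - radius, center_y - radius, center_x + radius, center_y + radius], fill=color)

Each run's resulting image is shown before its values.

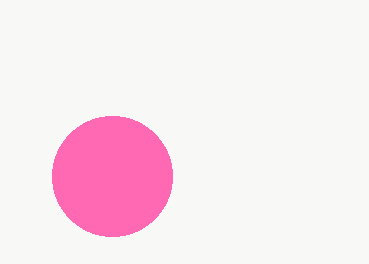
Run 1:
center_x = 112; center_y = 176; radius = 60; color = 'hotpink'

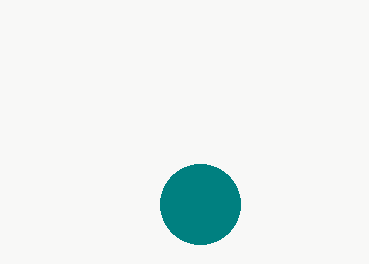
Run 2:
center_x = 200, center_y = 204, radius = 40, color = 'teal'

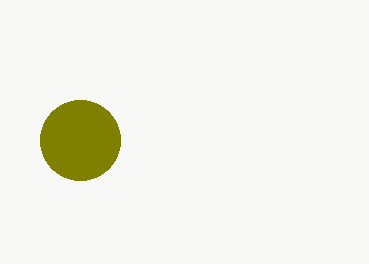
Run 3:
center_x = 80; center_y = 140; radius = 40; color = 'olive'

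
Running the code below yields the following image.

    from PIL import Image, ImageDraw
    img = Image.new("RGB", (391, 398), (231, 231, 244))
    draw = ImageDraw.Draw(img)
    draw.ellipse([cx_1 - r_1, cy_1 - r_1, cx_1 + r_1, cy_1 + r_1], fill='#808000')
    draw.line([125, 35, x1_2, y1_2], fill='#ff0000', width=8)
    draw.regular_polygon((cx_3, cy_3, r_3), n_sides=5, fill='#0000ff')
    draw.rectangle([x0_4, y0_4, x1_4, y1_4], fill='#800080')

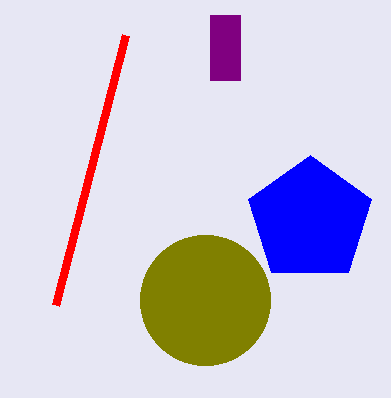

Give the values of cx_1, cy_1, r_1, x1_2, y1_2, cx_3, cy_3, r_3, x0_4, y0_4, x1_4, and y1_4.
cx_1 = 205
cy_1 = 300
r_1 = 65
x1_2 = 55
y1_2 = 305
cx_3 = 310
cy_3 = 220
r_3 = 65
x0_4 = 210
y0_4 = 15
x1_4 = 240
y1_4 = 80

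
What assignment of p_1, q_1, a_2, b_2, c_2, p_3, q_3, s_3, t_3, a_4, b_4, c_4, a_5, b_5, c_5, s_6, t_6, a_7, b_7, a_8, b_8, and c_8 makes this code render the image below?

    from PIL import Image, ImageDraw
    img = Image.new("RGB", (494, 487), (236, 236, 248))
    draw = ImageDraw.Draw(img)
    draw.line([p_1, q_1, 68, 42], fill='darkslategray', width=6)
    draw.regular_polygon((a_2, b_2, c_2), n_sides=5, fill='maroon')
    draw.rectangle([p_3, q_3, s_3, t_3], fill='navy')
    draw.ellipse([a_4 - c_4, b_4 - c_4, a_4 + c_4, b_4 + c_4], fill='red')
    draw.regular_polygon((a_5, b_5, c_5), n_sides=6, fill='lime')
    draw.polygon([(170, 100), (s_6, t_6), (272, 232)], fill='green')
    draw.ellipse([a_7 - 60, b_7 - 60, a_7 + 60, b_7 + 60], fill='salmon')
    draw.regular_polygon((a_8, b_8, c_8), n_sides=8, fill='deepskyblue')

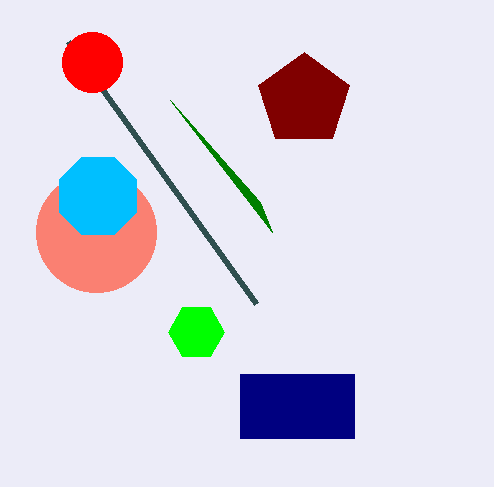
p_1 = 256; q_1 = 304; a_2 = 304; b_2 = 100; c_2 = 48; p_3 = 240; q_3 = 374; s_3 = 354; t_3 = 438; a_4 = 92; b_4 = 62; c_4 = 30; a_5 = 196; b_5 = 332; c_5 = 28; s_6 = 260; t_6 = 202; a_7 = 96; b_7 = 232; a_8 = 98; b_8 = 196; c_8 = 42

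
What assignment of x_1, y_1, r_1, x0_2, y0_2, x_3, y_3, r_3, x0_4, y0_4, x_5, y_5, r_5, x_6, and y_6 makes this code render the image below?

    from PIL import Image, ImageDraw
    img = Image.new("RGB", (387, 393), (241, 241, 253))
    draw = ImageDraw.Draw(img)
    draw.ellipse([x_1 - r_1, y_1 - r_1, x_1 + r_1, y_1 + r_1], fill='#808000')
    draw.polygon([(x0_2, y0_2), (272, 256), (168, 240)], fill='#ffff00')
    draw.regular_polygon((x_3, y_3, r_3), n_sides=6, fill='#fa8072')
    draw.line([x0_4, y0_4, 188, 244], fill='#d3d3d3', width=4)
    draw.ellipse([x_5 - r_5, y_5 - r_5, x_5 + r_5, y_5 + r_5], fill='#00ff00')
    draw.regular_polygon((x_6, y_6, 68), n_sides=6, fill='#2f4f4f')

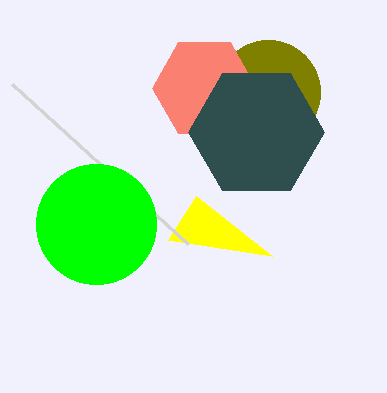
x_1 = 268; y_1 = 92; r_1 = 52; x0_2 = 196; y0_2 = 196; x_3 = 204; y_3 = 88; r_3 = 52; x0_4 = 12; y0_4 = 84; x_5 = 96; y_5 = 224; r_5 = 60; x_6 = 256; y_6 = 132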